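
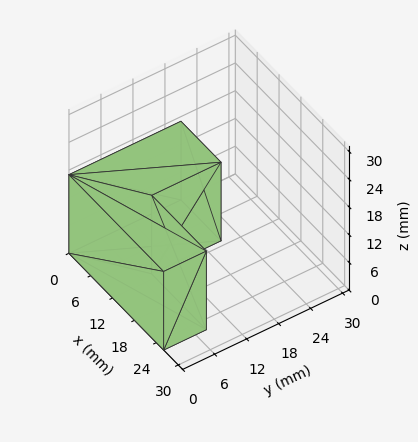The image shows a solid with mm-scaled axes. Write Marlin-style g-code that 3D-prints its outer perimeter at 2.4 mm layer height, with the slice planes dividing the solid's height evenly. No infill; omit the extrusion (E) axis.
Reading the render: the shape is an L-shaped prism: outer 26 × 21 mm, arm thicknesses ≈ 8 mm (horizontal) and 11 mm (vertical), extruded 17 mm in z (dimensions read to the nearest mm from the axis ticks). For the g-code, the solid's height is divided into equal slices at the stated Δz and each level perimeter traced with G1 moves after a G0 lift.

; perimeter-only toolpath
G21 ; units = mm
G90 ; absolute positioning
G28 ; home
; layer 1
G0 Z2.4
G0 X0.0 Y0.0
G1 X26.0 Y0.0
G1 X26.0 Y8.0
G1 X11.0 Y8.0
G1 X11.0 Y21.0
G1 X0.0 Y21.0
G1 X0.0 Y0.0
; layer 2
G0 Z4.9
G0 X0.0 Y0.0
G1 X26.0 Y0.0
G1 X26.0 Y8.0
G1 X11.0 Y8.0
G1 X11.0 Y21.0
G1 X0.0 Y21.0
G1 X0.0 Y0.0
; layer 3
G0 Z7.3
G0 X0.0 Y0.0
G1 X26.0 Y0.0
G1 X26.0 Y8.0
G1 X11.0 Y8.0
G1 X11.0 Y21.0
G1 X0.0 Y21.0
G1 X0.0 Y0.0
; layer 4
G0 Z9.7
G0 X0.0 Y0.0
G1 X26.0 Y0.0
G1 X26.0 Y8.0
G1 X11.0 Y8.0
G1 X11.0 Y21.0
G1 X0.0 Y21.0
G1 X0.0 Y0.0
; layer 5
G0 Z12.1
G0 X0.0 Y0.0
G1 X26.0 Y0.0
G1 X26.0 Y8.0
G1 X11.0 Y8.0
G1 X11.0 Y21.0
G1 X0.0 Y21.0
G1 X0.0 Y0.0
; layer 6
G0 Z14.6
G0 X0.0 Y0.0
G1 X26.0 Y0.0
G1 X26.0 Y8.0
G1 X11.0 Y8.0
G1 X11.0 Y21.0
G1 X0.0 Y21.0
G1 X0.0 Y0.0
; layer 7
G0 Z17.0
G0 X0.0 Y0.0
G1 X26.0 Y0.0
G1 X26.0 Y8.0
G1 X11.0 Y8.0
G1 X11.0 Y21.0
G1 X0.0 Y21.0
G1 X0.0 Y0.0
M2 ; end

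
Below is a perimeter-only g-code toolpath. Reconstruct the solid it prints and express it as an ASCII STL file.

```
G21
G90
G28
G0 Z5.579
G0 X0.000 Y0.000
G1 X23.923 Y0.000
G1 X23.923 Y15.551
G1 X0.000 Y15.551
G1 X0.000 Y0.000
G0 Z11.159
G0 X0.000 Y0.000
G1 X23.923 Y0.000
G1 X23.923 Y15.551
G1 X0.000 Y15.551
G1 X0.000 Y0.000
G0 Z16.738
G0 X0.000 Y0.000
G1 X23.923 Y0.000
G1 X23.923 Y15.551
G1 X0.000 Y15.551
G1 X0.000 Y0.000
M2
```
solid part
  facet normal 0.0000 0.0000 -1.0000
    outer loop
      vertex 23.923 15.551 0.000
      vertex 23.923 0.000 0.000
      vertex 0.000 0.000 0.000
    endloop
  endfacet
  facet normal 0.0000 0.0000 -1.0000
    outer loop
      vertex 0.000 15.551 0.000
      vertex 23.923 15.551 0.000
      vertex 0.000 0.000 0.000
    endloop
  endfacet
  facet normal 0.0000 0.0000 1.0000
    outer loop
      vertex 0.000 0.000 16.738
      vertex 23.923 0.000 16.738
      vertex 23.923 15.551 16.738
    endloop
  endfacet
  facet normal 0.0000 0.0000 1.0000
    outer loop
      vertex 0.000 0.000 16.738
      vertex 23.923 15.551 16.738
      vertex 0.000 15.551 16.738
    endloop
  endfacet
  facet normal 0.0000 -1.0000 0.0000
    outer loop
      vertex 0.000 0.000 0.000
      vertex 23.923 0.000 0.000
      vertex 23.923 0.000 16.738
    endloop
  endfacet
  facet normal 0.0000 -1.0000 0.0000
    outer loop
      vertex 0.000 0.000 0.000
      vertex 23.923 0.000 16.738
      vertex 0.000 0.000 16.738
    endloop
  endfacet
  facet normal 0.0000 1.0000 0.0000
    outer loop
      vertex 23.923 15.551 16.738
      vertex 23.923 15.551 0.000
      vertex 0.000 15.551 0.000
    endloop
  endfacet
  facet normal 0.0000 1.0000 0.0000
    outer loop
      vertex 0.000 15.551 16.738
      vertex 23.923 15.551 16.738
      vertex 0.000 15.551 0.000
    endloop
  endfacet
  facet normal -1.0000 0.0000 0.0000
    outer loop
      vertex 0.000 15.551 16.738
      vertex 0.000 15.551 0.000
      vertex 0.000 0.000 0.000
    endloop
  endfacet
  facet normal -1.0000 0.0000 0.0000
    outer loop
      vertex 0.000 0.000 16.738
      vertex 0.000 15.551 16.738
      vertex 0.000 0.000 0.000
    endloop
  endfacet
  facet normal 1.0000 0.0000 0.0000
    outer loop
      vertex 23.923 0.000 0.000
      vertex 23.923 15.551 0.000
      vertex 23.923 15.551 16.738
    endloop
  endfacet
  facet normal 1.0000 0.0000 0.0000
    outer loop
      vertex 23.923 0.000 0.000
      vertex 23.923 15.551 16.738
      vertex 23.923 0.000 16.738
    endloop
  endfacet
endsolid part

The G0 Z moves step by Δz≈5.579 mm. Every layer's G1 loop is the same polygon, so the solid is a straight extrusion of it from z=0 to z≈16.7. Closing with flat bottom and top caps and triangulating gives 12 facets — a rectangular box, roughly 23.9 × 15.6 mm footprint and 16.7 mm tall.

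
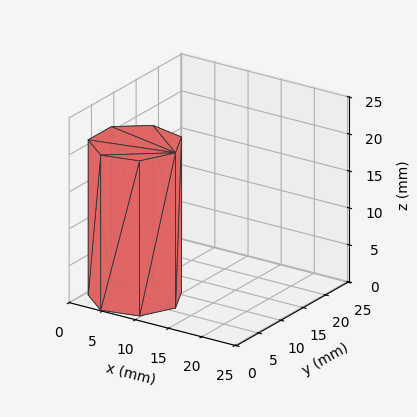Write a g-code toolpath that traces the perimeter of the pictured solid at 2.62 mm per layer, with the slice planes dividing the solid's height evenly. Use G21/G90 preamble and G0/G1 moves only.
Reading the render: the shape is a regular 7-sided prism (a cylinder approximated with 7 flat sides), circumscribed radius ≈ 6 mm, height ≈ 21 mm (dimensions read to the nearest mm from the axis ticks). For the g-code, the solid's height is divided into equal slices at the stated Δz and each level perimeter traced with G1 moves after a G0 lift.

; perimeter-only toolpath
G21 ; units = mm
G90 ; absolute positioning
G28 ; home
; layer 1
G0 Z2.62
G0 X12.00 Y6.00
G1 X9.74 Y10.69
G1 X4.66 Y11.85
G1 X0.59 Y8.60
G1 X0.59 Y3.40
G1 X4.66 Y0.15
G1 X9.74 Y1.31
G1 X12.00 Y6.00
; layer 2
G0 Z5.25
G0 X12.00 Y6.00
G1 X9.74 Y10.69
G1 X4.66 Y11.85
G1 X0.59 Y8.60
G1 X0.59 Y3.40
G1 X4.66 Y0.15
G1 X9.74 Y1.31
G1 X12.00 Y6.00
; layer 3
G0 Z7.88
G0 X12.00 Y6.00
G1 X9.74 Y10.69
G1 X4.66 Y11.85
G1 X0.59 Y8.60
G1 X0.59 Y3.40
G1 X4.66 Y0.15
G1 X9.74 Y1.31
G1 X12.00 Y6.00
; layer 4
G0 Z10.50
G0 X12.00 Y6.00
G1 X9.74 Y10.69
G1 X4.66 Y11.85
G1 X0.59 Y8.60
G1 X0.59 Y3.40
G1 X4.66 Y0.15
G1 X9.74 Y1.31
G1 X12.00 Y6.00
; layer 5
G0 Z13.12
G0 X12.00 Y6.00
G1 X9.74 Y10.69
G1 X4.66 Y11.85
G1 X0.59 Y8.60
G1 X0.59 Y3.40
G1 X4.66 Y0.15
G1 X9.74 Y1.31
G1 X12.00 Y6.00
; layer 6
G0 Z15.75
G0 X12.00 Y6.00
G1 X9.74 Y10.69
G1 X4.66 Y11.85
G1 X0.59 Y8.60
G1 X0.59 Y3.40
G1 X4.66 Y0.15
G1 X9.74 Y1.31
G1 X12.00 Y6.00
; layer 7
G0 Z18.38
G0 X12.00 Y6.00
G1 X9.74 Y10.69
G1 X4.66 Y11.85
G1 X0.59 Y8.60
G1 X0.59 Y3.40
G1 X4.66 Y0.15
G1 X9.74 Y1.31
G1 X12.00 Y6.00
; layer 8
G0 Z21.00
G0 X12.00 Y6.00
G1 X9.74 Y10.69
G1 X4.66 Y11.85
G1 X0.59 Y8.60
G1 X0.59 Y3.40
G1 X4.66 Y0.15
G1 X9.74 Y1.31
G1 X12.00 Y6.00
M2 ; end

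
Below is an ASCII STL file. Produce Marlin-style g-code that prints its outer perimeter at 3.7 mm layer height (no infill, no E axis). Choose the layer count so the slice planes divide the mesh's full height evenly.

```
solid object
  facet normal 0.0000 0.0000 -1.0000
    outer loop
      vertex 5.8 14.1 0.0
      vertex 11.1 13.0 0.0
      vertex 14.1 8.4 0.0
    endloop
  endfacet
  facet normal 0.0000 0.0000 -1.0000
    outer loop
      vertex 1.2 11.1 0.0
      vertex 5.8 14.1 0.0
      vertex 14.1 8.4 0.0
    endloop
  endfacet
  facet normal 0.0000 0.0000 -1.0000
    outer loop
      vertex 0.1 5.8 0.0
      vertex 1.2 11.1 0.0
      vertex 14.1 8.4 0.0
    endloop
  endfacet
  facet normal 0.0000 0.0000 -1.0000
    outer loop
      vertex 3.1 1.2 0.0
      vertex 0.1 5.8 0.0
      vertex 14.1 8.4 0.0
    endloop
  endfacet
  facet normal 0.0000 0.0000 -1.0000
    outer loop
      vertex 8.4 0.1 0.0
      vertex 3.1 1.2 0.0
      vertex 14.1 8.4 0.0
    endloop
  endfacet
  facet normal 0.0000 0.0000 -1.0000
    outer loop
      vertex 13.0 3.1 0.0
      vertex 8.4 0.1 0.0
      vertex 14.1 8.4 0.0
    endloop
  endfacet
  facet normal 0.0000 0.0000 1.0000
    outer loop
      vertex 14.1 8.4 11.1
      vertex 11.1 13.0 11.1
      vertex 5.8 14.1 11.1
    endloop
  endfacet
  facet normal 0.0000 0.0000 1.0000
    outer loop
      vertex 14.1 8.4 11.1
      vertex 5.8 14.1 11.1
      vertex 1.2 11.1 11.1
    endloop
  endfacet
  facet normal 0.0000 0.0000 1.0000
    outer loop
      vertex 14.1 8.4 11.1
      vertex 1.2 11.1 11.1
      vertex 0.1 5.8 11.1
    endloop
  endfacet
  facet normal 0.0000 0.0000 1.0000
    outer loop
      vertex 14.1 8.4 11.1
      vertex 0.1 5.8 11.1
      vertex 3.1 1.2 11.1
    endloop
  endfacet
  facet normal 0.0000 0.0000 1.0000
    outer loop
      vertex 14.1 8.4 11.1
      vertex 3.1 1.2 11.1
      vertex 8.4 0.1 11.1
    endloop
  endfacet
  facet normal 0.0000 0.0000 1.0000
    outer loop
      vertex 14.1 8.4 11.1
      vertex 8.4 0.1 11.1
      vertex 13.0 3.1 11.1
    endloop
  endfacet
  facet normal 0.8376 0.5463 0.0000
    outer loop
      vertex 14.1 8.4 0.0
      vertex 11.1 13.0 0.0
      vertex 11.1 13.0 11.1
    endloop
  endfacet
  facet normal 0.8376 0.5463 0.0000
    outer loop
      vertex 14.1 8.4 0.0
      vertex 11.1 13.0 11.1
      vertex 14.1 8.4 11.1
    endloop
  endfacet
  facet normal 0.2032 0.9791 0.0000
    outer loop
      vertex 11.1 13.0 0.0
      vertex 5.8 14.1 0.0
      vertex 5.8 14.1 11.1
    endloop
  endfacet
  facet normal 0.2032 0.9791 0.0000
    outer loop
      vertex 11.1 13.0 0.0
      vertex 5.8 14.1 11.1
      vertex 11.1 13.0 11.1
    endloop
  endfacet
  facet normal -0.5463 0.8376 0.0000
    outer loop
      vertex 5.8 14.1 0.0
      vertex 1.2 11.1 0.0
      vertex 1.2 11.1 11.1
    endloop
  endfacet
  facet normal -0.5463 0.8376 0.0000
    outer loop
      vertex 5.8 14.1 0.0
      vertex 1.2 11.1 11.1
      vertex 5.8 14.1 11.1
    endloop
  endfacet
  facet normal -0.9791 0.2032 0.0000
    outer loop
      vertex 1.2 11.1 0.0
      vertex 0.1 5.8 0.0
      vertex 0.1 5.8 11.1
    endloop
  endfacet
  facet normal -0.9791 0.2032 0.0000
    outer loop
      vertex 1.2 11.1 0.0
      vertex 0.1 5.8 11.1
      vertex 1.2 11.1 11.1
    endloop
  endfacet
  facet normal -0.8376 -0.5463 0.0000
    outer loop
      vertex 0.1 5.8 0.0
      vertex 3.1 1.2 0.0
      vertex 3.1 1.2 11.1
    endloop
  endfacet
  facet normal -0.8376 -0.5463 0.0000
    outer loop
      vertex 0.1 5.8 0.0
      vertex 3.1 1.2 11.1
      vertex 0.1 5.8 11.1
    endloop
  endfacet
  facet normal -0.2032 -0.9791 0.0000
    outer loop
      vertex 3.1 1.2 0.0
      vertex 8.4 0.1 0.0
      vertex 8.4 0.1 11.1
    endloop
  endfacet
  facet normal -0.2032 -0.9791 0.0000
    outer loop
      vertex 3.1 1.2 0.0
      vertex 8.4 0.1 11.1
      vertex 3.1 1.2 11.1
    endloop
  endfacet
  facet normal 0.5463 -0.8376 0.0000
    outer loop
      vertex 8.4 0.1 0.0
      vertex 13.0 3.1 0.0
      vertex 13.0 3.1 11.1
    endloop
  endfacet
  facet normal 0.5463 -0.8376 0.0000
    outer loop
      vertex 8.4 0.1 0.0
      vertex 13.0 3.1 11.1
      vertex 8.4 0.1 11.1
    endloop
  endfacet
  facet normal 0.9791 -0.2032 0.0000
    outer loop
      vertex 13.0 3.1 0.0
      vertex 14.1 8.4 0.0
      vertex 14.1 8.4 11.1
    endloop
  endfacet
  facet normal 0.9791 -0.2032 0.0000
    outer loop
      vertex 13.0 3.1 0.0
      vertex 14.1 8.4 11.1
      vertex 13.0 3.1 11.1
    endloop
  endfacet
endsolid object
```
; perimeter-only toolpath
G21 ; units = mm
G90 ; absolute positioning
G28 ; home
; layer 1
G0 Z3.7
G0 X14.1 Y8.4
G1 X11.1 Y13.0
G1 X5.8 Y14.1
G1 X1.2 Y11.1
G1 X0.1 Y5.8
G1 X3.1 Y1.2
G1 X8.4 Y0.1
G1 X13.0 Y3.1
G1 X14.1 Y8.4
; layer 2
G0 Z7.4
G0 X14.1 Y8.4
G1 X11.1 Y13.0
G1 X5.8 Y14.1
G1 X1.2 Y11.1
G1 X0.1 Y5.8
G1 X3.1 Y1.2
G1 X8.4 Y0.1
G1 X13.0 Y3.1
G1 X14.1 Y8.4
; layer 3
G0 Z11.1
G0 X14.1 Y8.4
G1 X11.1 Y13.0
G1 X5.8 Y14.1
G1 X1.2 Y11.1
G1 X0.1 Y5.8
G1 X3.1 Y1.2
G1 X8.4 Y0.1
G1 X13.0 Y3.1
G1 X14.1 Y8.4
M2 ; end

The solid is a regular 8-sided prism (a cylinder approximated with 8 flat sides), circumscribed radius ≈ 7.1 mm, height ≈ 11.1 mm. Slicing at Δz = 3.7 mm — 3 equal slices spanning the solid's height, so layer i sits at z = i·h/3 — gives 3 non-empty perimeters. Each is a 8-segment closed polygon; G0 lifts to the layer z and rapids to the start vertex, then G1 traces the edges.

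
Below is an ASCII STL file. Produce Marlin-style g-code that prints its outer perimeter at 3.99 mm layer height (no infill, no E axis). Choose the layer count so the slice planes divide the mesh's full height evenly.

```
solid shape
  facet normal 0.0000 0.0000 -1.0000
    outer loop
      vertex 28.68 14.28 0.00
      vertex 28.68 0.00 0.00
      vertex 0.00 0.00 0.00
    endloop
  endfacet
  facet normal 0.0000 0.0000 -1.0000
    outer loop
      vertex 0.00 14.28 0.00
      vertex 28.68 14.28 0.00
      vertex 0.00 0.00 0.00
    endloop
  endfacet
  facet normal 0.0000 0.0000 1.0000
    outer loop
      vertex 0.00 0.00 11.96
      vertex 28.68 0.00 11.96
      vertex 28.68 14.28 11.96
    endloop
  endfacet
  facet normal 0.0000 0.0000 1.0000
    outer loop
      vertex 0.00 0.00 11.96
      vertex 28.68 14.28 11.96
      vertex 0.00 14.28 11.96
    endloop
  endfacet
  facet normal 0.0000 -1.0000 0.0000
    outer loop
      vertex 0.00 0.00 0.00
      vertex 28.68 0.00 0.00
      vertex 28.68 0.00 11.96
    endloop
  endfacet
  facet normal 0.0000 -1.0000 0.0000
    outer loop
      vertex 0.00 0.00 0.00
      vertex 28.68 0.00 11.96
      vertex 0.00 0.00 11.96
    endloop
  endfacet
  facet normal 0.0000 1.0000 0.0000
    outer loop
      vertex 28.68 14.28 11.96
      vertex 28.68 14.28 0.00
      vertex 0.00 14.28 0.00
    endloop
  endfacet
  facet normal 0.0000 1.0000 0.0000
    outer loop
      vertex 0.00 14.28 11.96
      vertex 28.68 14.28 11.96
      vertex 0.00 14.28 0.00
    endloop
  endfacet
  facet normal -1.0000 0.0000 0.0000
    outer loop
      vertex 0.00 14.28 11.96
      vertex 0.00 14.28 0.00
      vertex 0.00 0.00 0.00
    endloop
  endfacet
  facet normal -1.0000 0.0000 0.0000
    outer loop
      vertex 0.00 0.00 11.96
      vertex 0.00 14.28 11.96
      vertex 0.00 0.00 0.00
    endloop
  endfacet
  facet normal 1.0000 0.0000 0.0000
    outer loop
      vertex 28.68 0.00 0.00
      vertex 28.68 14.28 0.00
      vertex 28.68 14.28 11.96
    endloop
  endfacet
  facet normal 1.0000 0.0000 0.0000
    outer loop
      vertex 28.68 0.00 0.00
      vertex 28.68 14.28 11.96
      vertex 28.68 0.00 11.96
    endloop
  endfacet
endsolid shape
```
; perimeter-only toolpath
G21 ; units = mm
G90 ; absolute positioning
G28 ; home
; layer 1
G0 Z3.99
G0 X0.00 Y0.00
G1 X28.68 Y0.00
G1 X28.68 Y14.28
G1 X0.00 Y14.28
G1 X0.00 Y0.00
; layer 2
G0 Z7.97
G0 X0.00 Y0.00
G1 X28.68 Y0.00
G1 X28.68 Y14.28
G1 X0.00 Y14.28
G1 X0.00 Y0.00
; layer 3
G0 Z11.96
G0 X0.00 Y0.00
G1 X28.68 Y0.00
G1 X28.68 Y14.28
G1 X0.00 Y14.28
G1 X0.00 Y0.00
M2 ; end

The solid is a rectangular box, roughly 28.7 × 14.3 mm footprint and 12 mm tall. Slicing at Δz = 3.99 mm — 3 equal slices spanning the solid's height, so layer i sits at z = i·h/3 — gives 3 non-empty perimeters. Each is a 4-segment closed polygon; G0 lifts to the layer z and rapids to the start vertex, then G1 traces the edges.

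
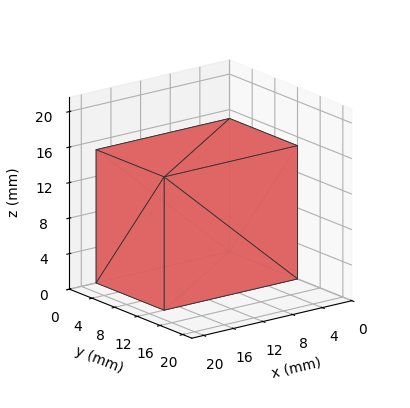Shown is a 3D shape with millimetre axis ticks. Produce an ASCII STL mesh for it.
Reading the render: the shape is a rectangular box, roughly 18 × 12 mm footprint and 15 mm tall (dimensions read to the nearest mm from the axis ticks). For the STL, each face is triangulated and given an outward normal.

solid part
  facet normal 0.0000 0.0000 -1.0000
    outer loop
      vertex 18.000 12.000 0.000
      vertex 18.000 0.000 0.000
      vertex 0.000 0.000 0.000
    endloop
  endfacet
  facet normal 0.0000 0.0000 -1.0000
    outer loop
      vertex 0.000 12.000 0.000
      vertex 18.000 12.000 0.000
      vertex 0.000 0.000 0.000
    endloop
  endfacet
  facet normal 0.0000 0.0000 1.0000
    outer loop
      vertex 0.000 0.000 15.000
      vertex 18.000 0.000 15.000
      vertex 18.000 12.000 15.000
    endloop
  endfacet
  facet normal 0.0000 0.0000 1.0000
    outer loop
      vertex 0.000 0.000 15.000
      vertex 18.000 12.000 15.000
      vertex 0.000 12.000 15.000
    endloop
  endfacet
  facet normal 0.0000 -1.0000 0.0000
    outer loop
      vertex 0.000 0.000 0.000
      vertex 18.000 0.000 0.000
      vertex 18.000 0.000 15.000
    endloop
  endfacet
  facet normal 0.0000 -1.0000 0.0000
    outer loop
      vertex 0.000 0.000 0.000
      vertex 18.000 0.000 15.000
      vertex 0.000 0.000 15.000
    endloop
  endfacet
  facet normal 0.0000 1.0000 0.0000
    outer loop
      vertex 18.000 12.000 15.000
      vertex 18.000 12.000 0.000
      vertex 0.000 12.000 0.000
    endloop
  endfacet
  facet normal 0.0000 1.0000 0.0000
    outer loop
      vertex 0.000 12.000 15.000
      vertex 18.000 12.000 15.000
      vertex 0.000 12.000 0.000
    endloop
  endfacet
  facet normal -1.0000 0.0000 0.0000
    outer loop
      vertex 0.000 12.000 15.000
      vertex 0.000 12.000 0.000
      vertex 0.000 0.000 0.000
    endloop
  endfacet
  facet normal -1.0000 0.0000 0.0000
    outer loop
      vertex 0.000 0.000 15.000
      vertex 0.000 12.000 15.000
      vertex 0.000 0.000 0.000
    endloop
  endfacet
  facet normal 1.0000 0.0000 0.0000
    outer loop
      vertex 18.000 0.000 0.000
      vertex 18.000 12.000 0.000
      vertex 18.000 12.000 15.000
    endloop
  endfacet
  facet normal 1.0000 0.0000 0.0000
    outer loop
      vertex 18.000 0.000 0.000
      vertex 18.000 12.000 15.000
      vertex 18.000 0.000 15.000
    endloop
  endfacet
endsolid part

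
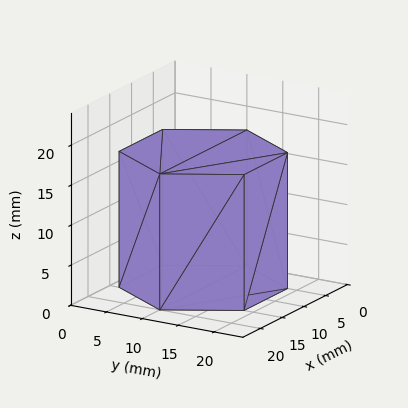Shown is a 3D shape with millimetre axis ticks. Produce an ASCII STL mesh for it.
Reading the render: the shape is a regular 6-sided prism (a cylinder approximated with 6 flat sides), circumscribed radius ≈ 10 mm, height ≈ 17 mm (dimensions read to the nearest mm from the axis ticks). For the STL, each face is triangulated and given an outward normal.

solid part
  facet normal 0.0000 0.0000 -1.0000
    outer loop
      vertex 5.0 18.7 0.0
      vertex 15.0 18.7 0.0
      vertex 20.0 10.0 0.0
    endloop
  endfacet
  facet normal 0.0000 0.0000 -1.0000
    outer loop
      vertex 0.0 10.0 0.0
      vertex 5.0 18.7 0.0
      vertex 20.0 10.0 0.0
    endloop
  endfacet
  facet normal 0.0000 0.0000 -1.0000
    outer loop
      vertex 5.0 1.3 0.0
      vertex 0.0 10.0 0.0
      vertex 20.0 10.0 0.0
    endloop
  endfacet
  facet normal 0.0000 0.0000 -1.0000
    outer loop
      vertex 15.0 1.3 0.0
      vertex 5.0 1.3 0.0
      vertex 20.0 10.0 0.0
    endloop
  endfacet
  facet normal 0.0000 0.0000 1.0000
    outer loop
      vertex 20.0 10.0 17.0
      vertex 15.0 18.7 17.0
      vertex 5.0 18.7 17.0
    endloop
  endfacet
  facet normal 0.0000 0.0000 1.0000
    outer loop
      vertex 20.0 10.0 17.0
      vertex 5.0 18.7 17.0
      vertex 0.0 10.0 17.0
    endloop
  endfacet
  facet normal 0.0000 0.0000 1.0000
    outer loop
      vertex 20.0 10.0 17.0
      vertex 0.0 10.0 17.0
      vertex 5.0 1.3 17.0
    endloop
  endfacet
  facet normal 0.0000 0.0000 1.0000
    outer loop
      vertex 20.0 10.0 17.0
      vertex 5.0 1.3 17.0
      vertex 15.0 1.3 17.0
    endloop
  endfacet
  facet normal 0.8670 0.4983 0.0000
    outer loop
      vertex 20.0 10.0 0.0
      vertex 15.0 18.7 0.0
      vertex 15.0 18.7 17.0
    endloop
  endfacet
  facet normal 0.8670 0.4983 0.0000
    outer loop
      vertex 20.0 10.0 0.0
      vertex 15.0 18.7 17.0
      vertex 20.0 10.0 17.0
    endloop
  endfacet
  facet normal 0.0000 1.0000 0.0000
    outer loop
      vertex 15.0 18.7 0.0
      vertex 5.0 18.7 0.0
      vertex 5.0 18.7 17.0
    endloop
  endfacet
  facet normal 0.0000 1.0000 0.0000
    outer loop
      vertex 15.0 18.7 0.0
      vertex 5.0 18.7 17.0
      vertex 15.0 18.7 17.0
    endloop
  endfacet
  facet normal -0.8670 0.4983 0.0000
    outer loop
      vertex 5.0 18.7 0.0
      vertex 0.0 10.0 0.0
      vertex 0.0 10.0 17.0
    endloop
  endfacet
  facet normal -0.8670 0.4983 0.0000
    outer loop
      vertex 5.0 18.7 0.0
      vertex 0.0 10.0 17.0
      vertex 5.0 18.7 17.0
    endloop
  endfacet
  facet normal -0.8670 -0.4983 0.0000
    outer loop
      vertex 0.0 10.0 0.0
      vertex 5.0 1.3 0.0
      vertex 5.0 1.3 17.0
    endloop
  endfacet
  facet normal -0.8670 -0.4983 0.0000
    outer loop
      vertex 0.0 10.0 0.0
      vertex 5.0 1.3 17.0
      vertex 0.0 10.0 17.0
    endloop
  endfacet
  facet normal 0.0000 -1.0000 0.0000
    outer loop
      vertex 5.0 1.3 0.0
      vertex 15.0 1.3 0.0
      vertex 15.0 1.3 17.0
    endloop
  endfacet
  facet normal 0.0000 -1.0000 0.0000
    outer loop
      vertex 5.0 1.3 0.0
      vertex 15.0 1.3 17.0
      vertex 5.0 1.3 17.0
    endloop
  endfacet
  facet normal 0.8670 -0.4983 0.0000
    outer loop
      vertex 15.0 1.3 0.0
      vertex 20.0 10.0 0.0
      vertex 20.0 10.0 17.0
    endloop
  endfacet
  facet normal 0.8670 -0.4983 0.0000
    outer loop
      vertex 15.0 1.3 0.0
      vertex 20.0 10.0 17.0
      vertex 15.0 1.3 17.0
    endloop
  endfacet
endsolid part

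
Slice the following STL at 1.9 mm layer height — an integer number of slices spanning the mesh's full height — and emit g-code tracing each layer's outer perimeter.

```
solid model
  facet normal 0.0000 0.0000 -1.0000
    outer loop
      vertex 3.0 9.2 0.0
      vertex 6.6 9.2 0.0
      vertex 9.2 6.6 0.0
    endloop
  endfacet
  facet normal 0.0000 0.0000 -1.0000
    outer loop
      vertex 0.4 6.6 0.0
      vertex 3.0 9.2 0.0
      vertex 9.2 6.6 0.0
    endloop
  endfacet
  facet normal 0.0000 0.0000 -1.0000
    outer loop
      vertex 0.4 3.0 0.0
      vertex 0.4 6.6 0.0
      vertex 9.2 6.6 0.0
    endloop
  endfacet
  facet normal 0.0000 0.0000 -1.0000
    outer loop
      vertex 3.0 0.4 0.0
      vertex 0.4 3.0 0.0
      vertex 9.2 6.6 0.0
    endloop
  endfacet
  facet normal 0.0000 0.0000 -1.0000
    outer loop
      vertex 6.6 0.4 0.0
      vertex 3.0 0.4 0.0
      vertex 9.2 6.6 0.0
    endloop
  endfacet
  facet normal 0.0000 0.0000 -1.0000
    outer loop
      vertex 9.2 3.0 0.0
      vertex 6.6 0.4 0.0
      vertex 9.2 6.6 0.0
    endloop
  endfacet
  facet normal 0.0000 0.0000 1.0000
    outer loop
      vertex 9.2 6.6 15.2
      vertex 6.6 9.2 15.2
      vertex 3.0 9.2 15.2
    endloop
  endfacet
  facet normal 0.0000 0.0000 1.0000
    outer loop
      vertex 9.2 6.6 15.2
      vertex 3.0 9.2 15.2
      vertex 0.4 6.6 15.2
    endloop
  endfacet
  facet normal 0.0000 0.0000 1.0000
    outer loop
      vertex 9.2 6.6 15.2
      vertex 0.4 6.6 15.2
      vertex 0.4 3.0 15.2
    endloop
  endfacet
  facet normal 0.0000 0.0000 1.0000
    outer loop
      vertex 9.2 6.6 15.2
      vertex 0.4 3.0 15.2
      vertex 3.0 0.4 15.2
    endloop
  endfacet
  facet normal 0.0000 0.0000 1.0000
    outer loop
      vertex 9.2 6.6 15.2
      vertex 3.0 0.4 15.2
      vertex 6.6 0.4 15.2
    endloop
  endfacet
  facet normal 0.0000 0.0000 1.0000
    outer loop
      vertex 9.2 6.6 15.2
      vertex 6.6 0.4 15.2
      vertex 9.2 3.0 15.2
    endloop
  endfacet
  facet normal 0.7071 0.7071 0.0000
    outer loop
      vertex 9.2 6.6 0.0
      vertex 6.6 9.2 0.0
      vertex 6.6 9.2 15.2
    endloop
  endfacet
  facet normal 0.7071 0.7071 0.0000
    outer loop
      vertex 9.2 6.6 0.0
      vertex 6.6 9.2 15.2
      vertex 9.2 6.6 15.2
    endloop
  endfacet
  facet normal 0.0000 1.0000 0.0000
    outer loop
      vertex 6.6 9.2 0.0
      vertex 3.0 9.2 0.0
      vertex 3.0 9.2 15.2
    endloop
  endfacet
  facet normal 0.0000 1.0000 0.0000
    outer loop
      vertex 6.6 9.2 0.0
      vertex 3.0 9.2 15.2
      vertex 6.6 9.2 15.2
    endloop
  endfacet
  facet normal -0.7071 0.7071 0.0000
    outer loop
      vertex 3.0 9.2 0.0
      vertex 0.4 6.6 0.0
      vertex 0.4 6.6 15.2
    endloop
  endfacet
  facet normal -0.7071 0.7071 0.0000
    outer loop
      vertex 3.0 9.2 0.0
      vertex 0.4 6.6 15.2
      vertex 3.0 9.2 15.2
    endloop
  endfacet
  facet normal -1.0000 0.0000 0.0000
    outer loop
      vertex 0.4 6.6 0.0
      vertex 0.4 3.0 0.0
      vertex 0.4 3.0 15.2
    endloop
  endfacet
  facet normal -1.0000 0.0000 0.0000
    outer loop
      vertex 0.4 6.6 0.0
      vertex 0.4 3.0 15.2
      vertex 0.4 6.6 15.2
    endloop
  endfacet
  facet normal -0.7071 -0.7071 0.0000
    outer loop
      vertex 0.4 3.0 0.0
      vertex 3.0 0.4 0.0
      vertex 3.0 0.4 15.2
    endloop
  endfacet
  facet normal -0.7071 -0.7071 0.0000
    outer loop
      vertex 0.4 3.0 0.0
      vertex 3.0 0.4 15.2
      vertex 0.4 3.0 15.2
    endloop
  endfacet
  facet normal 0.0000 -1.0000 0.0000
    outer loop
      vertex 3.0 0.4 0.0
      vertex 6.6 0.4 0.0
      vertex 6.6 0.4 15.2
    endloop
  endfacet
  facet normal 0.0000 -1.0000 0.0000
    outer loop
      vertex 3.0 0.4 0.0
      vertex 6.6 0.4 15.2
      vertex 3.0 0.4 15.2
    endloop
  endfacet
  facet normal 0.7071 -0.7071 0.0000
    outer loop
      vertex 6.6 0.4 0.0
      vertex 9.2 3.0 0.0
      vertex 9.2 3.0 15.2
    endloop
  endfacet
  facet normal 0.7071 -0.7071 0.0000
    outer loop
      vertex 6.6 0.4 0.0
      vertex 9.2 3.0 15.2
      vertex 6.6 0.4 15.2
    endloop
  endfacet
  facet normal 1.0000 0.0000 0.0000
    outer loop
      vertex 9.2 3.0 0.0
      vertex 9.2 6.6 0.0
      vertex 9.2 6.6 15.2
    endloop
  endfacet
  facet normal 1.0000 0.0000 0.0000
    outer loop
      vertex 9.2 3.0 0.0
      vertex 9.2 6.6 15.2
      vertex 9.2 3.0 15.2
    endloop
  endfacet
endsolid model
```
; perimeter-only toolpath
G21 ; units = mm
G90 ; absolute positioning
G28 ; home
; layer 1
G0 Z1.9
G0 X9.2 Y6.6
G1 X6.6 Y9.2
G1 X3.0 Y9.2
G1 X0.4 Y6.6
G1 X0.4 Y3.0
G1 X3.0 Y0.4
G1 X6.6 Y0.4
G1 X9.2 Y3.0
G1 X9.2 Y6.6
; layer 2
G0 Z3.8
G0 X9.2 Y6.6
G1 X6.6 Y9.2
G1 X3.0 Y9.2
G1 X0.4 Y6.6
G1 X0.4 Y3.0
G1 X3.0 Y0.4
G1 X6.6 Y0.4
G1 X9.2 Y3.0
G1 X9.2 Y6.6
; layer 3
G0 Z5.7
G0 X9.2 Y6.6
G1 X6.6 Y9.2
G1 X3.0 Y9.2
G1 X0.4 Y6.6
G1 X0.4 Y3.0
G1 X3.0 Y0.4
G1 X6.6 Y0.4
G1 X9.2 Y3.0
G1 X9.2 Y6.6
; layer 4
G0 Z7.6
G0 X9.2 Y6.6
G1 X6.6 Y9.2
G1 X3.0 Y9.2
G1 X0.4 Y6.6
G1 X0.4 Y3.0
G1 X3.0 Y0.4
G1 X6.6 Y0.4
G1 X9.2 Y3.0
G1 X9.2 Y6.6
; layer 5
G0 Z9.5
G0 X9.2 Y6.6
G1 X6.6 Y9.2
G1 X3.0 Y9.2
G1 X0.4 Y6.6
G1 X0.4 Y3.0
G1 X3.0 Y0.4
G1 X6.6 Y0.4
G1 X9.2 Y3.0
G1 X9.2 Y6.6
; layer 6
G0 Z11.4
G0 X9.2 Y6.6
G1 X6.6 Y9.2
G1 X3.0 Y9.2
G1 X0.4 Y6.6
G1 X0.4 Y3.0
G1 X3.0 Y0.4
G1 X6.6 Y0.4
G1 X9.2 Y3.0
G1 X9.2 Y6.6
; layer 7
G0 Z13.3
G0 X9.2 Y6.6
G1 X6.6 Y9.2
G1 X3.0 Y9.2
G1 X0.4 Y6.6
G1 X0.4 Y3.0
G1 X3.0 Y0.4
G1 X6.6 Y0.4
G1 X9.2 Y3.0
G1 X9.2 Y6.6
; layer 8
G0 Z15.2
G0 X9.2 Y6.6
G1 X6.6 Y9.2
G1 X3.0 Y9.2
G1 X0.4 Y6.6
G1 X0.4 Y3.0
G1 X3.0 Y0.4
G1 X6.6 Y0.4
G1 X9.2 Y3.0
G1 X9.2 Y6.6
M2 ; end

The solid is a regular 8-sided prism (a cylinder approximated with 8 flat sides), circumscribed radius ≈ 4.8 mm, height ≈ 15.2 mm. Slicing at Δz = 1.9 mm — 8 equal slices spanning the solid's height, so layer i sits at z = i·h/8 — gives 8 non-empty perimeters. Each is a 8-segment closed polygon; G0 lifts to the layer z and rapids to the start vertex, then G1 traces the edges.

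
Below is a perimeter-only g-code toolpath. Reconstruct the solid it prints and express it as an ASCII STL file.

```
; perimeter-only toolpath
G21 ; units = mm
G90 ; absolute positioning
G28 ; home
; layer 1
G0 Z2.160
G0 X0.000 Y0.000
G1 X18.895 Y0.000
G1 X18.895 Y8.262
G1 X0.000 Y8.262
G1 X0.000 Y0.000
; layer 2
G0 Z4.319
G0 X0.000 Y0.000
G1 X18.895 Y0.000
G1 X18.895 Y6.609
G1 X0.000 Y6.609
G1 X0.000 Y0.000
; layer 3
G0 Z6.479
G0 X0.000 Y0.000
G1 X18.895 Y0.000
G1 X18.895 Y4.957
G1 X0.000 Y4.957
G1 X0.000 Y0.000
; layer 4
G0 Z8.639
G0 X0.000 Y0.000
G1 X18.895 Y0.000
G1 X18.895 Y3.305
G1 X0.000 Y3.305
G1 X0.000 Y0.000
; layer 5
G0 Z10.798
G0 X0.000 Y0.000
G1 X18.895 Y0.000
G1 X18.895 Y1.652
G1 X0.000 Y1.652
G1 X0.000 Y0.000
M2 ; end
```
solid part
  facet normal 0.0000 0.0000 -1.0000
    outer loop
      vertex 18.895 9.914 0.000
      vertex 18.895 0.000 0.000
      vertex 0.000 0.000 0.000
    endloop
  endfacet
  facet normal 0.0000 0.0000 -1.0000
    outer loop
      vertex 0.000 9.914 0.000
      vertex 18.895 9.914 0.000
      vertex 0.000 0.000 0.000
    endloop
  endfacet
  facet normal 0.0000 -1.0000 0.0000
    outer loop
      vertex 0.000 0.000 0.000
      vertex 18.895 0.000 0.000
      vertex 18.895 0.000 12.958
    endloop
  endfacet
  facet normal 0.0000 -1.0000 0.0000
    outer loop
      vertex 0.000 0.000 0.000
      vertex 18.895 0.000 12.958
      vertex 0.000 0.000 12.958
    endloop
  endfacet
  facet normal 0.0000 0.7942 0.6076
    outer loop
      vertex 0.000 0.000 12.958
      vertex 18.895 0.000 12.958
      vertex 18.895 9.914 0.000
    endloop
  endfacet
  facet normal 0.0000 0.7942 0.6076
    outer loop
      vertex 0.000 0.000 12.958
      vertex 18.895 9.914 0.000
      vertex 0.000 9.914 0.000
    endloop
  endfacet
  facet normal -1.0000 0.0000 0.0000
    outer loop
      vertex 0.000 0.000 12.958
      vertex 0.000 9.914 0.000
      vertex 0.000 0.000 0.000
    endloop
  endfacet
  facet normal 1.0000 0.0000 0.0000
    outer loop
      vertex 18.895 0.000 0.000
      vertex 18.895 9.914 0.000
      vertex 18.895 0.000 12.958
    endloop
  endfacet
endsolid part

The G0 Z moves step by Δz≈2.160 mm. The G1 loops shrink linearly with z, so the solid tapers from its base footprint up to z≈13. Closing with a flat bottom cap and the tapered top and triangulating gives 8 facets — a wedge (ramp): 18.9 × 9.91 mm base, rising to 13 mm along the y=0 edge and sloping linearly to z=0 at y=9.91.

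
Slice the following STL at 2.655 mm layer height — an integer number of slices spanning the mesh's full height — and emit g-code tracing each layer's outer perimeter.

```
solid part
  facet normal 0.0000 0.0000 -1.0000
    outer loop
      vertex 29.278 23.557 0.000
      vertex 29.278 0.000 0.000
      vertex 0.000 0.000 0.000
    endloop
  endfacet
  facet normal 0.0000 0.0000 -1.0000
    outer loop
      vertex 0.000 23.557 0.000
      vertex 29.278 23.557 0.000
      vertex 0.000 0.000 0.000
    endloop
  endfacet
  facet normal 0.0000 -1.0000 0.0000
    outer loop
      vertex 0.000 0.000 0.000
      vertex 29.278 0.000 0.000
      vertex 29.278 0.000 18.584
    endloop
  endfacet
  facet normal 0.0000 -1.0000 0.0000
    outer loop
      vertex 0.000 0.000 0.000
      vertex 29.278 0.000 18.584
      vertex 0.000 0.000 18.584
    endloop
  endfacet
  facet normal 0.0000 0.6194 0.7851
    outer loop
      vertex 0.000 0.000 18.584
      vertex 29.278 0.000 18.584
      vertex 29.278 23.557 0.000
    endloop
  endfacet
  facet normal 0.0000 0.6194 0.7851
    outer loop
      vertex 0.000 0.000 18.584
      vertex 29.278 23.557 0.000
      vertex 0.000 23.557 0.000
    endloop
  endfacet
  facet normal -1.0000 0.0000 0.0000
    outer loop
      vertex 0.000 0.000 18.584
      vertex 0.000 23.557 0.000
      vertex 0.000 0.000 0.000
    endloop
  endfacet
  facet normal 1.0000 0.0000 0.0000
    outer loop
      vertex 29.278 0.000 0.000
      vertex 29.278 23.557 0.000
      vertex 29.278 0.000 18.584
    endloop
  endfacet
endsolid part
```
; perimeter-only toolpath
G21 ; units = mm
G90 ; absolute positioning
G28 ; home
; layer 1
G0 Z2.655
G0 X0.000 Y0.000
G1 X29.278 Y0.000
G1 X29.278 Y20.192
G1 X0.000 Y20.192
G1 X0.000 Y0.000
; layer 2
G0 Z5.310
G0 X0.000 Y0.000
G1 X29.278 Y0.000
G1 X29.278 Y16.826
G1 X0.000 Y16.826
G1 X0.000 Y0.000
; layer 3
G0 Z7.965
G0 X0.000 Y0.000
G1 X29.278 Y0.000
G1 X29.278 Y13.461
G1 X0.000 Y13.461
G1 X0.000 Y0.000
; layer 4
G0 Z10.619
G0 X0.000 Y0.000
G1 X29.278 Y0.000
G1 X29.278 Y10.096
G1 X0.000 Y10.096
G1 X0.000 Y0.000
; layer 5
G0 Z13.274
G0 X0.000 Y0.000
G1 X29.278 Y0.000
G1 X29.278 Y6.731
G1 X0.000 Y6.731
G1 X0.000 Y0.000
; layer 6
G0 Z15.929
G0 X0.000 Y0.000
G1 X29.278 Y0.000
G1 X29.278 Y3.365
G1 X0.000 Y3.365
G1 X0.000 Y0.000
M2 ; end

The solid is a wedge (ramp): 29.3 × 23.6 mm base, rising to 18.6 mm along the y=0 edge and sloping linearly to z=0 at y=23.6. Slicing at Δz = 2.655 mm — 7 equal slices spanning the solid's height, so layer i sits at z = i·h/7 — gives 6 non-empty perimeters. Each is a 4-segment closed polygon; G0 lifts to the layer z and rapids to the start vertex, then G1 traces the edges. The cross-section shrinks linearly with z (the slice at the apex is degenerate and omitted).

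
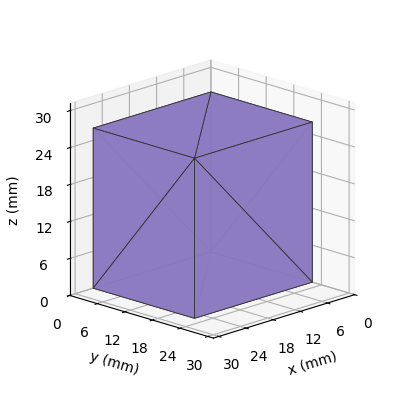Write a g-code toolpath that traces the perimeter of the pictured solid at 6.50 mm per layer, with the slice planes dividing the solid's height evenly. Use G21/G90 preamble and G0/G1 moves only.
Reading the render: the shape is a rectangular box, roughly 26 × 22 mm footprint and 26 mm tall (dimensions read to the nearest mm from the axis ticks). For the g-code, the solid's height is divided into equal slices at the stated Δz and each level perimeter traced with G1 moves after a G0 lift.

; perimeter-only toolpath
G21 ; units = mm
G90 ; absolute positioning
G28 ; home
; layer 1
G0 Z6.50
G0 X0.00 Y0.00
G1 X26.00 Y0.00
G1 X26.00 Y22.00
G1 X0.00 Y22.00
G1 X0.00 Y0.00
; layer 2
G0 Z13.00
G0 X0.00 Y0.00
G1 X26.00 Y0.00
G1 X26.00 Y22.00
G1 X0.00 Y22.00
G1 X0.00 Y0.00
; layer 3
G0 Z19.50
G0 X0.00 Y0.00
G1 X26.00 Y0.00
G1 X26.00 Y22.00
G1 X0.00 Y22.00
G1 X0.00 Y0.00
; layer 4
G0 Z26.00
G0 X0.00 Y0.00
G1 X26.00 Y0.00
G1 X26.00 Y22.00
G1 X0.00 Y22.00
G1 X0.00 Y0.00
M2 ; end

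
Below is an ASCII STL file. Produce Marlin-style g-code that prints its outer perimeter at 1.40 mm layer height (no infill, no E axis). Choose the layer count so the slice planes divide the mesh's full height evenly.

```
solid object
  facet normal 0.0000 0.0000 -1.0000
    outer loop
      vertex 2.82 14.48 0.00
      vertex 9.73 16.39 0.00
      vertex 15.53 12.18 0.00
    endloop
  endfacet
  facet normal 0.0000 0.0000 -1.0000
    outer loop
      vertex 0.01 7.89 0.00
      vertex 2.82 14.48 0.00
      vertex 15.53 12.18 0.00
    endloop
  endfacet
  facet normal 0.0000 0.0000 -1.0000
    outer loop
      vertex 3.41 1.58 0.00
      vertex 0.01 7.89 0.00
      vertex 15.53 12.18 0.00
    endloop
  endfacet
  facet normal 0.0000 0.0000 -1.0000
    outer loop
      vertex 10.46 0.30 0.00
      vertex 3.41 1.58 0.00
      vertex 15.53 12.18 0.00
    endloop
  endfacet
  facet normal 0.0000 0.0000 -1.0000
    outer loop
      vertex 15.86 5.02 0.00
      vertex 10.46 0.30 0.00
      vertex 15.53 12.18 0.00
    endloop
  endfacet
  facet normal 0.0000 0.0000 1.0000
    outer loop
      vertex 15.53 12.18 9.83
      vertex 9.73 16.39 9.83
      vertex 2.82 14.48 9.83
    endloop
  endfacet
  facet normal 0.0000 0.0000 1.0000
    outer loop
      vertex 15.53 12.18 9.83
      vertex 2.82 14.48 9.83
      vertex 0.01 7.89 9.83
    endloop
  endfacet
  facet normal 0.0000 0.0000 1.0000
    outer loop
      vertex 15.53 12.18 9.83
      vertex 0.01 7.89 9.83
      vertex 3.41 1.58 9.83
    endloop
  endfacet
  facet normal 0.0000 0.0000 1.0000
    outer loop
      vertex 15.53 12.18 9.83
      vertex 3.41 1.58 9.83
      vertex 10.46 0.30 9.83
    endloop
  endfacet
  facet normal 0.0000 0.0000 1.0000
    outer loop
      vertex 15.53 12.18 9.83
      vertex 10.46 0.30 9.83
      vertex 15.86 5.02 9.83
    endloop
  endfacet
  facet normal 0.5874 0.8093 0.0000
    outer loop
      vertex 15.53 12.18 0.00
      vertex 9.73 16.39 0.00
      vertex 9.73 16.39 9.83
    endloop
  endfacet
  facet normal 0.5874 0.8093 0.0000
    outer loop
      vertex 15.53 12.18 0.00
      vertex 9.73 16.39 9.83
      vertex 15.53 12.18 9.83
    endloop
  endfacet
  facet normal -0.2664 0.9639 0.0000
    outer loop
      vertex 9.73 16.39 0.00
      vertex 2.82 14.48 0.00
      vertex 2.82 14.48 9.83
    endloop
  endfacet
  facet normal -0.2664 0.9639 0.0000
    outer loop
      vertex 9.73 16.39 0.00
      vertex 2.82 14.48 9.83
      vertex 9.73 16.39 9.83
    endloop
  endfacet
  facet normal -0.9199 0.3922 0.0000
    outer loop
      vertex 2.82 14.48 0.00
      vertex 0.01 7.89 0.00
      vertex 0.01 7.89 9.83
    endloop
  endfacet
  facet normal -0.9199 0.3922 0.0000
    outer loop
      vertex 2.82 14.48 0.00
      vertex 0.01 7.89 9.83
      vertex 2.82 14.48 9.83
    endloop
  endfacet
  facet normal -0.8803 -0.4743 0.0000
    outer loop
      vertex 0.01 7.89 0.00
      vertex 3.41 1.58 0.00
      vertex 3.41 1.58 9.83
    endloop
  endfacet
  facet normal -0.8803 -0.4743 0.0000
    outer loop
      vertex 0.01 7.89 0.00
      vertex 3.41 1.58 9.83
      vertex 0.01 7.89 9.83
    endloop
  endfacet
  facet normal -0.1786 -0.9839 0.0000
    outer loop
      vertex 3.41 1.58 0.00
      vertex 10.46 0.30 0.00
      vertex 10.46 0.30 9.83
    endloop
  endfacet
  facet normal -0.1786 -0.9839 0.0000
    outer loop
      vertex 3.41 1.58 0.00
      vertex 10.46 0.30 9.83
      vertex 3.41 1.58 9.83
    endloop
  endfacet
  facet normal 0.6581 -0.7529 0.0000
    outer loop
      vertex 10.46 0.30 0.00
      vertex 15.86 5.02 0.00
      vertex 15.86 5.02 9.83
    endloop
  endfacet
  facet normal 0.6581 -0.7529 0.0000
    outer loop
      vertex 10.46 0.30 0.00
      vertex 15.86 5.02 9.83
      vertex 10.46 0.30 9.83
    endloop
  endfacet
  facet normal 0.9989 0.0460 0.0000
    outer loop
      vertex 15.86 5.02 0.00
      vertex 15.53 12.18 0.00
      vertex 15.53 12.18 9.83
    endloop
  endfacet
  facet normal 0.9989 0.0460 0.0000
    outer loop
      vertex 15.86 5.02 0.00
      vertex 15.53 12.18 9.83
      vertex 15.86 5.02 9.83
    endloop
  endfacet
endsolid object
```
; perimeter-only toolpath
G21 ; units = mm
G90 ; absolute positioning
G28 ; home
; layer 1
G0 Z1.40
G0 X15.53 Y12.18
G1 X9.73 Y16.39
G1 X2.82 Y14.48
G1 X0.01 Y7.89
G1 X3.41 Y1.58
G1 X10.46 Y0.30
G1 X15.86 Y5.02
G1 X15.53 Y12.18
; layer 2
G0 Z2.81
G0 X15.53 Y12.18
G1 X9.73 Y16.39
G1 X2.82 Y14.48
G1 X0.01 Y7.89
G1 X3.41 Y1.58
G1 X10.46 Y0.30
G1 X15.86 Y5.02
G1 X15.53 Y12.18
; layer 3
G0 Z4.21
G0 X15.53 Y12.18
G1 X9.73 Y16.39
G1 X2.82 Y14.48
G1 X0.01 Y7.89
G1 X3.41 Y1.58
G1 X10.46 Y0.30
G1 X15.86 Y5.02
G1 X15.53 Y12.18
; layer 4
G0 Z5.62
G0 X15.53 Y12.18
G1 X9.73 Y16.39
G1 X2.82 Y14.48
G1 X0.01 Y7.89
G1 X3.41 Y1.58
G1 X10.46 Y0.30
G1 X15.86 Y5.02
G1 X15.53 Y12.18
; layer 5
G0 Z7.02
G0 X15.53 Y12.18
G1 X9.73 Y16.39
G1 X2.82 Y14.48
G1 X0.01 Y7.89
G1 X3.41 Y1.58
G1 X10.46 Y0.30
G1 X15.86 Y5.02
G1 X15.53 Y12.18
; layer 6
G0 Z8.43
G0 X15.53 Y12.18
G1 X9.73 Y16.39
G1 X2.82 Y14.48
G1 X0.01 Y7.89
G1 X3.41 Y1.58
G1 X10.46 Y0.30
G1 X15.86 Y5.02
G1 X15.53 Y12.18
; layer 7
G0 Z9.83
G0 X15.53 Y12.18
G1 X9.73 Y16.39
G1 X2.82 Y14.48
G1 X0.01 Y7.89
G1 X3.41 Y1.58
G1 X10.46 Y0.30
G1 X15.86 Y5.02
G1 X15.53 Y12.18
M2 ; end

The solid is a regular 7-sided prism (a cylinder approximated with 7 flat sides), circumscribed radius ≈ 8.26 mm, height ≈ 9.83 mm. Slicing at Δz = 1.40 mm — 7 equal slices spanning the solid's height, so layer i sits at z = i·h/7 — gives 7 non-empty perimeters. Each is a 7-segment closed polygon; G0 lifts to the layer z and rapids to the start vertex, then G1 traces the edges.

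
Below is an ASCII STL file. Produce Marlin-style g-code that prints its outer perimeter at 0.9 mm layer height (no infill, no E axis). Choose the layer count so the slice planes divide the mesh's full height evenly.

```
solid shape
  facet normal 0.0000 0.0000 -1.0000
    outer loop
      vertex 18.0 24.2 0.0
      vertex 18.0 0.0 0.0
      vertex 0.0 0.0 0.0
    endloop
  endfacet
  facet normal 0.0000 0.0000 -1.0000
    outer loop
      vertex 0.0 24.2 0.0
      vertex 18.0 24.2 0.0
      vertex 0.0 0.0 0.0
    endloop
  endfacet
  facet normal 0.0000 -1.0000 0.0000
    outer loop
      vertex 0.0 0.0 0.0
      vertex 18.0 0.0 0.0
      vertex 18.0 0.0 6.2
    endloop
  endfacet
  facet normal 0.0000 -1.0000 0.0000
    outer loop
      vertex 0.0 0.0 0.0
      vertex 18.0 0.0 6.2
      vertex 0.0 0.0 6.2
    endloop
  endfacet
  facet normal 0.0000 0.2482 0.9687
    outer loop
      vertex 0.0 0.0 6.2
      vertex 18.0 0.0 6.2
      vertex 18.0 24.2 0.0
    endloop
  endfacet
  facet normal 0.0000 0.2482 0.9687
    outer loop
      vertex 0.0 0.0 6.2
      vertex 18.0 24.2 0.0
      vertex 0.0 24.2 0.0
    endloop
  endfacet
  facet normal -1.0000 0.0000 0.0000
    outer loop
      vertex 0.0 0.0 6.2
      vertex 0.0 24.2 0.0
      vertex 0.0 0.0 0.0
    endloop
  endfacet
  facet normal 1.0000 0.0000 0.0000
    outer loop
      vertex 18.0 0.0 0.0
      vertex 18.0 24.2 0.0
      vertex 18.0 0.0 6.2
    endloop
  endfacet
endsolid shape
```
; perimeter-only toolpath
G21 ; units = mm
G90 ; absolute positioning
G28 ; home
; layer 1
G0 Z0.9
G0 X0.0 Y0.0
G1 X18.0 Y0.0
G1 X18.0 Y20.7
G1 X0.0 Y20.7
G1 X0.0 Y0.0
; layer 2
G0 Z1.8
G0 X0.0 Y0.0
G1 X18.0 Y0.0
G1 X18.0 Y17.3
G1 X0.0 Y17.3
G1 X0.0 Y0.0
; layer 3
G0 Z2.7
G0 X0.0 Y0.0
G1 X18.0 Y0.0
G1 X18.0 Y13.8
G1 X0.0 Y13.8
G1 X0.0 Y0.0
; layer 4
G0 Z3.5
G0 X0.0 Y0.0
G1 X18.0 Y0.0
G1 X18.0 Y10.4
G1 X0.0 Y10.4
G1 X0.0 Y0.0
; layer 5
G0 Z4.4
G0 X0.0 Y0.0
G1 X18.0 Y0.0
G1 X18.0 Y6.9
G1 X0.0 Y6.9
G1 X0.0 Y0.0
; layer 6
G0 Z5.3
G0 X0.0 Y0.0
G1 X18.0 Y0.0
G1 X18.0 Y3.5
G1 X0.0 Y3.5
G1 X0.0 Y0.0
M2 ; end

The solid is a wedge (ramp): 18 × 24.2 mm base, rising to 6.2 mm along the y=0 edge and sloping linearly to z=0 at y=24.2. Slicing at Δz = 0.9 mm — 7 equal slices spanning the solid's height, so layer i sits at z = i·h/7 — gives 6 non-empty perimeters. Each is a 4-segment closed polygon; G0 lifts to the layer z and rapids to the start vertex, then G1 traces the edges. The cross-section shrinks linearly with z (the slice at the apex is degenerate and omitted).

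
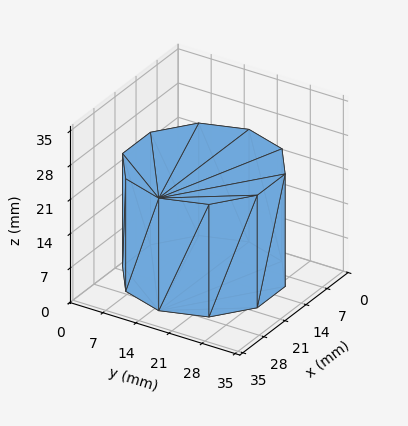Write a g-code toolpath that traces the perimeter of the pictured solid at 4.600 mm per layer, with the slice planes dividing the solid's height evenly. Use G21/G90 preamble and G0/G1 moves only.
Reading the render: the shape is a regular 10-sided prism (a cylinder approximated with 10 flat sides), circumscribed radius ≈ 15 mm, height ≈ 23 mm (dimensions read to the nearest mm from the axis ticks). For the g-code, the solid's height is divided into equal slices at the stated Δz and each level perimeter traced with G1 moves after a G0 lift.

; perimeter-only toolpath
G21 ; units = mm
G90 ; absolute positioning
G28 ; home
; layer 1
G0 Z4.600
G0 X30.000 Y15.000
G1 X27.135 Y23.817
G1 X19.635 Y29.266
G1 X10.365 Y29.266
G1 X2.865 Y23.817
G1 X0.000 Y15.000
G1 X2.865 Y6.183
G1 X10.365 Y0.734
G1 X19.635 Y0.734
G1 X27.135 Y6.183
G1 X30.000 Y15.000
; layer 2
G0 Z9.200
G0 X30.000 Y15.000
G1 X27.135 Y23.817
G1 X19.635 Y29.266
G1 X10.365 Y29.266
G1 X2.865 Y23.817
G1 X0.000 Y15.000
G1 X2.865 Y6.183
G1 X10.365 Y0.734
G1 X19.635 Y0.734
G1 X27.135 Y6.183
G1 X30.000 Y15.000
; layer 3
G0 Z13.800
G0 X30.000 Y15.000
G1 X27.135 Y23.817
G1 X19.635 Y29.266
G1 X10.365 Y29.266
G1 X2.865 Y23.817
G1 X0.000 Y15.000
G1 X2.865 Y6.183
G1 X10.365 Y0.734
G1 X19.635 Y0.734
G1 X27.135 Y6.183
G1 X30.000 Y15.000
; layer 4
G0 Z18.400
G0 X30.000 Y15.000
G1 X27.135 Y23.817
G1 X19.635 Y29.266
G1 X10.365 Y29.266
G1 X2.865 Y23.817
G1 X0.000 Y15.000
G1 X2.865 Y6.183
G1 X10.365 Y0.734
G1 X19.635 Y0.734
G1 X27.135 Y6.183
G1 X30.000 Y15.000
; layer 5
G0 Z23.000
G0 X30.000 Y15.000
G1 X27.135 Y23.817
G1 X19.635 Y29.266
G1 X10.365 Y29.266
G1 X2.865 Y23.817
G1 X0.000 Y15.000
G1 X2.865 Y6.183
G1 X10.365 Y0.734
G1 X19.635 Y0.734
G1 X27.135 Y6.183
G1 X30.000 Y15.000
M2 ; end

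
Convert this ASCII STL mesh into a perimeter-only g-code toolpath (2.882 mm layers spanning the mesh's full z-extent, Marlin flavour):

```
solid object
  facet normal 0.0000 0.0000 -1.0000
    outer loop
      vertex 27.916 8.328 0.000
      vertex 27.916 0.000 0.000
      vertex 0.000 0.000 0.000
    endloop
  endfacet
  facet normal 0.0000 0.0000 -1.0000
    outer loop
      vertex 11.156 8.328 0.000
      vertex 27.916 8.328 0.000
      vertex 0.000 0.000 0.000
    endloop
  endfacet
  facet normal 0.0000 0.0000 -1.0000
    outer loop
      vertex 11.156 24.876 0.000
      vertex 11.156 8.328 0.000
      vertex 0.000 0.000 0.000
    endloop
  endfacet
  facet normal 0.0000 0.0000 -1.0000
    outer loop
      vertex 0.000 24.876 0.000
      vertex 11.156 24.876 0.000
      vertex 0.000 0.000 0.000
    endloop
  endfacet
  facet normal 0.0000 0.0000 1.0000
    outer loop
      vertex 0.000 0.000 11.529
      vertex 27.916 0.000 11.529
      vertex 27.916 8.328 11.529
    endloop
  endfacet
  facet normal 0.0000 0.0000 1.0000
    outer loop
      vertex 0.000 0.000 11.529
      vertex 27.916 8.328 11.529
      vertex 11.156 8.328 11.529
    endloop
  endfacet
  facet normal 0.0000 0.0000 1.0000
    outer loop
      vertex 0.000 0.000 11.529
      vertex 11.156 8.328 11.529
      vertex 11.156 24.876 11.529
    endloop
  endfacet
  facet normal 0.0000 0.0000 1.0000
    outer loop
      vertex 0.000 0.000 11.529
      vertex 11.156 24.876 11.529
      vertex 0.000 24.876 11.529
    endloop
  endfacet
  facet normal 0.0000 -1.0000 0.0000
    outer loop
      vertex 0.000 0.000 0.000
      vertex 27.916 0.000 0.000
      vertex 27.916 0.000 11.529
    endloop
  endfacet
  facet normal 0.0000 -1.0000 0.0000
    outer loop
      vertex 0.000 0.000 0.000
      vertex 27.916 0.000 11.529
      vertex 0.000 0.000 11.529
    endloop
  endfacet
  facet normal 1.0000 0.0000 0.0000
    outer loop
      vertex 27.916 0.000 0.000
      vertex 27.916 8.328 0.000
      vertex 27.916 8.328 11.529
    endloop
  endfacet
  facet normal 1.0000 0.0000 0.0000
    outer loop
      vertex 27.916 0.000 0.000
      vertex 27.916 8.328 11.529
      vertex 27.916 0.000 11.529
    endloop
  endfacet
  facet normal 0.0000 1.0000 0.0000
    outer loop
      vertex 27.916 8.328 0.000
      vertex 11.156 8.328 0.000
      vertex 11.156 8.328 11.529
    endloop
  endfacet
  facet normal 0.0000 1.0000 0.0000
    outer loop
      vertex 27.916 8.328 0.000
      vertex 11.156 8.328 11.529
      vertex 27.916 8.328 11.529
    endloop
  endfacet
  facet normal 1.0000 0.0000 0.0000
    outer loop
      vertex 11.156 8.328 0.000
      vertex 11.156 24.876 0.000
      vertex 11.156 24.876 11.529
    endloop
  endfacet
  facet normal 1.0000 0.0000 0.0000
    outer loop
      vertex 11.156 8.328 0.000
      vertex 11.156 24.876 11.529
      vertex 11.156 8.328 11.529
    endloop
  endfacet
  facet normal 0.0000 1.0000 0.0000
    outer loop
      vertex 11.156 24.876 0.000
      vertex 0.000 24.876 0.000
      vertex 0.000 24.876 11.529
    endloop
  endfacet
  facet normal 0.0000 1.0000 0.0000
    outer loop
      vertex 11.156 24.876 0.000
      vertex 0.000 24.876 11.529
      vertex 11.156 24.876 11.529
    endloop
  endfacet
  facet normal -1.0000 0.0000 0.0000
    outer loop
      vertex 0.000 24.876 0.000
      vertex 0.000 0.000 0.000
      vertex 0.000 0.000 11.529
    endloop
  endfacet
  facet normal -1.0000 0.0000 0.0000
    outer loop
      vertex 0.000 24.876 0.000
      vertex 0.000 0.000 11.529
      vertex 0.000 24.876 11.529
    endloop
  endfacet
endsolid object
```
; perimeter-only toolpath
G21 ; units = mm
G90 ; absolute positioning
G28 ; home
; layer 1
G0 Z2.882
G0 X0.000 Y0.000
G1 X27.916 Y0.000
G1 X27.916 Y8.328
G1 X11.156 Y8.328
G1 X11.156 Y24.876
G1 X0.000 Y24.876
G1 X0.000 Y0.000
; layer 2
G0 Z5.764
G0 X0.000 Y0.000
G1 X27.916 Y0.000
G1 X27.916 Y8.328
G1 X11.156 Y8.328
G1 X11.156 Y24.876
G1 X0.000 Y24.876
G1 X0.000 Y0.000
; layer 3
G0 Z8.647
G0 X0.000 Y0.000
G1 X27.916 Y0.000
G1 X27.916 Y8.328
G1 X11.156 Y8.328
G1 X11.156 Y24.876
G1 X0.000 Y24.876
G1 X0.000 Y0.000
; layer 4
G0 Z11.529
G0 X0.000 Y0.000
G1 X27.916 Y0.000
G1 X27.916 Y8.328
G1 X11.156 Y8.328
G1 X11.156 Y24.876
G1 X0.000 Y24.876
G1 X0.000 Y0.000
M2 ; end

The solid is an L-shaped prism: outer 27.9 × 24.9 mm, arm thicknesses ≈ 8.33 mm (horizontal) and 11.2 mm (vertical), extruded 11.5 mm in z. Slicing at Δz = 2.882 mm — 4 equal slices spanning the solid's height, so layer i sits at z = i·h/4 — gives 4 non-empty perimeters. Each is a 6-segment closed polygon; G0 lifts to the layer z and rapids to the start vertex, then G1 traces the edges.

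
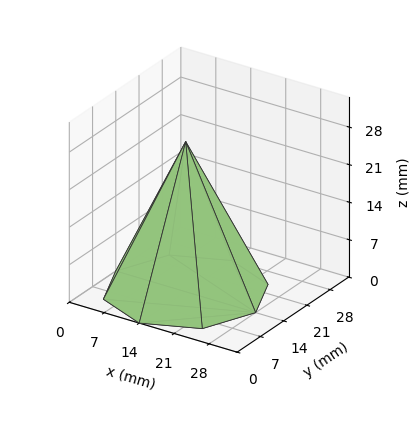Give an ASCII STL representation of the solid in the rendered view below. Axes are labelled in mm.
Reading the render: the shape is a regular 8-sided pyramid, base circumscribed radius ≈ 14 mm, apex at z ≈ 28 mm (dimensions read to the nearest mm from the axis ticks). For the STL, each face is triangulated and given an outward normal.

solid part
  facet normal 0.0000 0.0000 -1.0000
    outer loop
      vertex 14.000 28.000 0.000
      vertex 23.899 23.899 0.000
      vertex 28.000 14.000 0.000
    endloop
  endfacet
  facet normal 0.0000 0.0000 -1.0000
    outer loop
      vertex 4.101 23.899 0.000
      vertex 14.000 28.000 0.000
      vertex 28.000 14.000 0.000
    endloop
  endfacet
  facet normal 0.0000 0.0000 -1.0000
    outer loop
      vertex 0.000 14.000 0.000
      vertex 4.101 23.899 0.000
      vertex 28.000 14.000 0.000
    endloop
  endfacet
  facet normal 0.0000 0.0000 -1.0000
    outer loop
      vertex 4.101 4.101 0.000
      vertex 0.000 14.000 0.000
      vertex 28.000 14.000 0.000
    endloop
  endfacet
  facet normal 0.0000 0.0000 -1.0000
    outer loop
      vertex 14.000 0.000 0.000
      vertex 4.101 4.101 0.000
      vertex 28.000 14.000 0.000
    endloop
  endfacet
  facet normal 0.0000 0.0000 -1.0000
    outer loop
      vertex 23.899 4.101 0.000
      vertex 14.000 0.000 0.000
      vertex 28.000 14.000 0.000
    endloop
  endfacet
  facet normal 0.8387 0.3475 0.4193
    outer loop
      vertex 28.000 14.000 0.000
      vertex 23.899 23.899 0.000
      vertex 14.000 14.000 28.000
    endloop
  endfacet
  facet normal 0.3475 0.8387 0.4193
    outer loop
      vertex 23.899 23.899 0.000
      vertex 14.000 28.000 0.000
      vertex 14.000 14.000 28.000
    endloop
  endfacet
  facet normal -0.3475 0.8387 0.4193
    outer loop
      vertex 14.000 28.000 0.000
      vertex 4.101 23.899 0.000
      vertex 14.000 14.000 28.000
    endloop
  endfacet
  facet normal -0.8387 0.3475 0.4193
    outer loop
      vertex 4.101 23.899 0.000
      vertex 0.000 14.000 0.000
      vertex 14.000 14.000 28.000
    endloop
  endfacet
  facet normal -0.8387 -0.3475 0.4193
    outer loop
      vertex 0.000 14.000 0.000
      vertex 4.101 4.101 0.000
      vertex 14.000 14.000 28.000
    endloop
  endfacet
  facet normal -0.3475 -0.8387 0.4193
    outer loop
      vertex 4.101 4.101 0.000
      vertex 14.000 0.000 0.000
      vertex 14.000 14.000 28.000
    endloop
  endfacet
  facet normal 0.3475 -0.8387 0.4193
    outer loop
      vertex 14.000 0.000 0.000
      vertex 23.899 4.101 0.000
      vertex 14.000 14.000 28.000
    endloop
  endfacet
  facet normal 0.8387 -0.3475 0.4193
    outer loop
      vertex 23.899 4.101 0.000
      vertex 28.000 14.000 0.000
      vertex 14.000 14.000 28.000
    endloop
  endfacet
endsolid part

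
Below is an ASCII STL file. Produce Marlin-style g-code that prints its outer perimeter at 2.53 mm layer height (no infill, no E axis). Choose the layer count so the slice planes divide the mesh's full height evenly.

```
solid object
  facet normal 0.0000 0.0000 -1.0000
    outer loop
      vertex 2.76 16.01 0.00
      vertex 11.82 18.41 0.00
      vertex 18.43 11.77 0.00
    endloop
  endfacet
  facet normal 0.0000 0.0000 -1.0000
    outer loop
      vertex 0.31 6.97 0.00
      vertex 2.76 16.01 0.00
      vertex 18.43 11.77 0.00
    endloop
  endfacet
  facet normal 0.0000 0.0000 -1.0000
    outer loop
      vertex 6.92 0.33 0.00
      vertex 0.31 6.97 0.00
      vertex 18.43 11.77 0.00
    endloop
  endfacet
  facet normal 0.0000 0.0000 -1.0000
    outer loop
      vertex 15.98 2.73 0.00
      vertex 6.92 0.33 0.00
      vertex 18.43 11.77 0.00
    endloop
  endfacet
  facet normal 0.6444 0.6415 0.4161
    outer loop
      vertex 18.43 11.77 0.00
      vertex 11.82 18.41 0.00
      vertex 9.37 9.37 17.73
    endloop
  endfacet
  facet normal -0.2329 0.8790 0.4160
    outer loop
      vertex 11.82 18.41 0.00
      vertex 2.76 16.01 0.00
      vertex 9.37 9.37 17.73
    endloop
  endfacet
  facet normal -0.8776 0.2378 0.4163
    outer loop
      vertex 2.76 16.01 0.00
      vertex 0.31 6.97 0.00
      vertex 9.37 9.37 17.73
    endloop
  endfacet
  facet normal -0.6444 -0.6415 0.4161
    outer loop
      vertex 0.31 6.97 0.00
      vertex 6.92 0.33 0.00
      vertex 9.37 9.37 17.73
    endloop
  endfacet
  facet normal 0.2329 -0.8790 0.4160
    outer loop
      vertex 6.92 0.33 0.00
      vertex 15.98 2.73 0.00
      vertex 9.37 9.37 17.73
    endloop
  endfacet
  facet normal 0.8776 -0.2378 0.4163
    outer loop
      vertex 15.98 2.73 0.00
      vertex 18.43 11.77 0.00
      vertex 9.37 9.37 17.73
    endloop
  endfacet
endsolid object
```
; perimeter-only toolpath
G21 ; units = mm
G90 ; absolute positioning
G28 ; home
; layer 1
G0 Z2.53
G0 X17.14 Y11.43
G1 X11.47 Y17.12
G1 X3.70 Y15.06
G1 X1.60 Y7.31
G1 X7.27 Y1.62
G1 X15.04 Y3.68
G1 X17.14 Y11.43
; layer 2
G0 Z5.07
G0 X15.84 Y11.08
G1 X11.12 Y15.83
G1 X4.65 Y14.11
G1 X2.90 Y7.66
G1 X7.62 Y2.91
G1 X14.09 Y4.63
G1 X15.84 Y11.08
; layer 3
G0 Z7.60
G0 X14.55 Y10.74
G1 X10.77 Y14.54
G1 X5.59 Y13.16
G1 X4.19 Y8.00
G1 X7.97 Y4.20
G1 X13.15 Y5.58
G1 X14.55 Y10.74
; layer 4
G0 Z10.13
G0 X13.25 Y10.40
G1 X10.42 Y13.24
G1 X6.54 Y12.22
G1 X5.49 Y8.34
G1 X8.32 Y5.50
G1 X12.20 Y6.52
G1 X13.25 Y10.40
; layer 5
G0 Z12.66
G0 X11.96 Y10.06
G1 X10.07 Y11.95
G1 X7.48 Y11.27
G1 X6.78 Y8.68
G1 X8.67 Y6.79
G1 X11.26 Y7.47
G1 X11.96 Y10.06
; layer 6
G0 Z15.20
G0 X10.66 Y9.71
G1 X9.72 Y10.66
G1 X8.43 Y10.32
G1 X8.08 Y9.03
G1 X9.02 Y8.08
G1 X10.31 Y8.42
G1 X10.66 Y9.71
M2 ; end

The solid is a regular 6-sided pyramid, base circumscribed radius ≈ 9.37 mm, apex at z ≈ 17.7 mm. Slicing at Δz = 2.53 mm — 7 equal slices spanning the solid's height, so layer i sits at z = i·h/7 — gives 6 non-empty perimeters. Each is a 6-segment closed polygon; G0 lifts to the layer z and rapids to the start vertex, then G1 traces the edges. The cross-section shrinks linearly with z (the slice at the apex is degenerate and omitted).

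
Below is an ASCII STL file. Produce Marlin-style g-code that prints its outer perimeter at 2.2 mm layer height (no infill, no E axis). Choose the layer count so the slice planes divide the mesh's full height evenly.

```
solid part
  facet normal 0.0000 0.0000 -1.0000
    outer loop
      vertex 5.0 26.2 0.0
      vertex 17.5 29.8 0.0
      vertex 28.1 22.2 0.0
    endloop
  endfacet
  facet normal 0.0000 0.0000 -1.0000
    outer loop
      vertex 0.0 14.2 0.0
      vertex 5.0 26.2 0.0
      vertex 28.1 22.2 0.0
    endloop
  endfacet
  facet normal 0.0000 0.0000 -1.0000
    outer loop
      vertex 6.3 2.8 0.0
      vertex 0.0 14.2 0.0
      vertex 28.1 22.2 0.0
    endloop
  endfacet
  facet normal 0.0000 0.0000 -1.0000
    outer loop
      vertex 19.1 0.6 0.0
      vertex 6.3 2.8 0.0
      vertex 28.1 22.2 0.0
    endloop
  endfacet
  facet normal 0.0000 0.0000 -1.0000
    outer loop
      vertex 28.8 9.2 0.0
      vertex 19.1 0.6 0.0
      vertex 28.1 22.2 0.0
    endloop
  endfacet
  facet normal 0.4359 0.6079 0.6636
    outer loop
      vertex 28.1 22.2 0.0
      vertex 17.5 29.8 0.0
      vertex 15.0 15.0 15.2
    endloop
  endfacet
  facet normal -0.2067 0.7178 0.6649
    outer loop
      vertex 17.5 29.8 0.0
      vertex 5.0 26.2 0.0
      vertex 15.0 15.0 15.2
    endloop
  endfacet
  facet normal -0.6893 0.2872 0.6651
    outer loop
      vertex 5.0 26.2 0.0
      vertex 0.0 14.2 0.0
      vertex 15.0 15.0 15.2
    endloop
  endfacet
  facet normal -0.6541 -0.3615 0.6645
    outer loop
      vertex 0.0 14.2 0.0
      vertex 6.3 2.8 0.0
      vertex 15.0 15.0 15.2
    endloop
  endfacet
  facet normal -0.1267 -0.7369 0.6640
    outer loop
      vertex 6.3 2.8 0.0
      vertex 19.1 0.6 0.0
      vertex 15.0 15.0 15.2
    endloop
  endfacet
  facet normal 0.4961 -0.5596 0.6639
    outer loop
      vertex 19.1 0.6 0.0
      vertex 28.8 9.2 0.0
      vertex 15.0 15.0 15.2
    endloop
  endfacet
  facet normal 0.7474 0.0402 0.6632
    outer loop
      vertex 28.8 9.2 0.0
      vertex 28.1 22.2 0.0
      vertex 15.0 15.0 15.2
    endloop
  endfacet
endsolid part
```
; perimeter-only toolpath
G21 ; units = mm
G90 ; absolute positioning
G28 ; home
; layer 1
G0 Z2.2
G0 X26.2 Y21.2
G1 X17.1 Y27.7
G1 X6.4 Y24.6
G1 X2.1 Y14.3
G1 X7.5 Y4.5
G1 X18.5 Y2.7
G1 X26.8 Y10.0
G1 X26.2 Y21.2
; layer 2
G0 Z4.3
G0 X24.4 Y20.1
G1 X16.8 Y25.6
G1 X7.9 Y23.0
G1 X4.3 Y14.4
G1 X8.8 Y6.3
G1 X17.9 Y4.7
G1 X24.9 Y10.9
G1 X24.4 Y20.1
; layer 3
G0 Z6.5
G0 X22.5 Y19.1
G1 X16.4 Y23.5
G1 X9.3 Y21.4
G1 X6.4 Y14.5
G1 X10.0 Y8.0
G1 X17.3 Y6.8
G1 X22.9 Y11.7
G1 X22.5 Y19.1
; layer 4
G0 Z8.7
G0 X20.6 Y18.1
G1 X16.1 Y21.3
G1 X10.7 Y19.8
G1 X8.6 Y14.7
G1 X11.3 Y9.8
G1 X16.8 Y8.8
G1 X20.9 Y12.5
G1 X20.6 Y18.1
; layer 5
G0 Z10.9
G0 X18.7 Y17.1
G1 X15.7 Y19.2
G1 X12.1 Y18.2
G1 X10.7 Y14.8
G1 X12.5 Y11.5
G1 X16.2 Y10.9
G1 X18.9 Y13.3
G1 X18.7 Y17.1
; layer 6
G0 Z13.0
G0 X16.9 Y16.0
G1 X15.4 Y17.1
G1 X13.6 Y16.6
G1 X12.9 Y14.9
G1 X13.8 Y13.3
G1 X15.6 Y12.9
G1 X17.0 Y14.2
G1 X16.9 Y16.0
M2 ; end

The solid is a regular 7-sided pyramid, base circumscribed radius ≈ 15 mm, apex at z ≈ 15.2 mm. Slicing at Δz = 2.2 mm — 7 equal slices spanning the solid's height, so layer i sits at z = i·h/7 — gives 6 non-empty perimeters. Each is a 7-segment closed polygon; G0 lifts to the layer z and rapids to the start vertex, then G1 traces the edges. The cross-section shrinks linearly with z (the slice at the apex is degenerate and omitted).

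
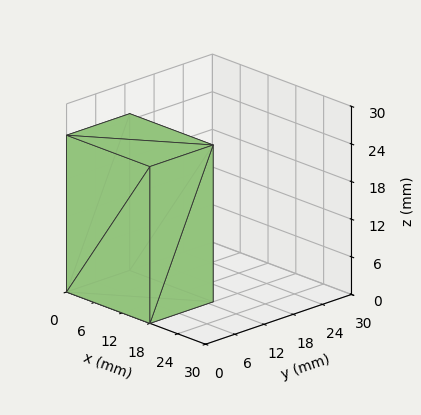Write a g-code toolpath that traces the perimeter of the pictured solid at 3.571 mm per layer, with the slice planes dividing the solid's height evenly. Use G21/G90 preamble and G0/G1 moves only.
Reading the render: the shape is a rectangular box, roughly 18 × 13 mm footprint and 25 mm tall (dimensions read to the nearest mm from the axis ticks). For the g-code, the solid's height is divided into equal slices at the stated Δz and each level perimeter traced with G1 moves after a G0 lift.

; perimeter-only toolpath
G21 ; units = mm
G90 ; absolute positioning
G28 ; home
; layer 1
G0 Z3.571
G0 X0.000 Y0.000
G1 X18.000 Y0.000
G1 X18.000 Y13.000
G1 X0.000 Y13.000
G1 X0.000 Y0.000
; layer 2
G0 Z7.143
G0 X0.000 Y0.000
G1 X18.000 Y0.000
G1 X18.000 Y13.000
G1 X0.000 Y13.000
G1 X0.000 Y0.000
; layer 3
G0 Z10.714
G0 X0.000 Y0.000
G1 X18.000 Y0.000
G1 X18.000 Y13.000
G1 X0.000 Y13.000
G1 X0.000 Y0.000
; layer 4
G0 Z14.286
G0 X0.000 Y0.000
G1 X18.000 Y0.000
G1 X18.000 Y13.000
G1 X0.000 Y13.000
G1 X0.000 Y0.000
; layer 5
G0 Z17.857
G0 X0.000 Y0.000
G1 X18.000 Y0.000
G1 X18.000 Y13.000
G1 X0.000 Y13.000
G1 X0.000 Y0.000
; layer 6
G0 Z21.429
G0 X0.000 Y0.000
G1 X18.000 Y0.000
G1 X18.000 Y13.000
G1 X0.000 Y13.000
G1 X0.000 Y0.000
; layer 7
G0 Z25.000
G0 X0.000 Y0.000
G1 X18.000 Y0.000
G1 X18.000 Y13.000
G1 X0.000 Y13.000
G1 X0.000 Y0.000
M2 ; end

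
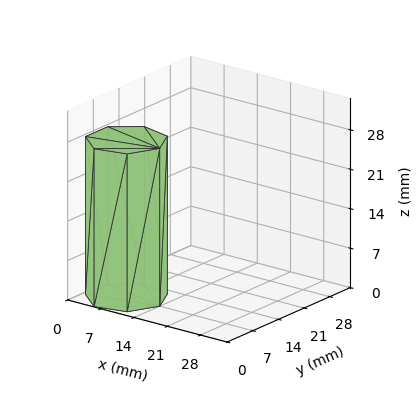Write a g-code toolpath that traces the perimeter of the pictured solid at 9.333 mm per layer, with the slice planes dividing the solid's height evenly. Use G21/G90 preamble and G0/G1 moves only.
Reading the render: the shape is a regular 7-sided prism (a cylinder approximated with 7 flat sides), circumscribed radius ≈ 7 mm, height ≈ 28 mm (dimensions read to the nearest mm from the axis ticks). For the g-code, the solid's height is divided into equal slices at the stated Δz and each level perimeter traced with G1 moves after a G0 lift.

; perimeter-only toolpath
G21 ; units = mm
G90 ; absolute positioning
G28 ; home
; layer 1
G0 Z9.333
G0 X14.000 Y7.000
G1 X11.364 Y12.473
G1 X5.442 Y13.824
G1 X0.693 Y10.037
G1 X0.693 Y3.963
G1 X5.442 Y0.176
G1 X11.364 Y1.527
G1 X14.000 Y7.000
; layer 2
G0 Z18.667
G0 X14.000 Y7.000
G1 X11.364 Y12.473
G1 X5.442 Y13.824
G1 X0.693 Y10.037
G1 X0.693 Y3.963
G1 X5.442 Y0.176
G1 X11.364 Y1.527
G1 X14.000 Y7.000
; layer 3
G0 Z28.000
G0 X14.000 Y7.000
G1 X11.364 Y12.473
G1 X5.442 Y13.824
G1 X0.693 Y10.037
G1 X0.693 Y3.963
G1 X5.442 Y0.176
G1 X11.364 Y1.527
G1 X14.000 Y7.000
M2 ; end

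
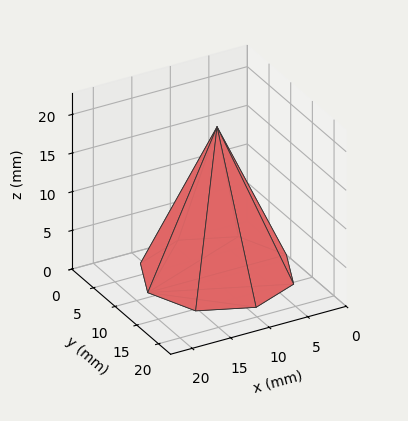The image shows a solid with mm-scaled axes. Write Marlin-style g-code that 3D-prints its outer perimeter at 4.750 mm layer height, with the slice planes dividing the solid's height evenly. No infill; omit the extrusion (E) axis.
Reading the render: the shape is a regular 8-sided pyramid, base circumscribed radius ≈ 9 mm, apex at z ≈ 19 mm (dimensions read to the nearest mm from the axis ticks). For the g-code, the solid's height is divided into equal slices at the stated Δz and each level perimeter traced with G1 moves after a G0 lift.

; perimeter-only toolpath
G21 ; units = mm
G90 ; absolute positioning
G28 ; home
; layer 1
G0 Z4.750
G0 X15.750 Y9.000
G1 X13.773 Y13.773
G1 X9.000 Y15.750
G1 X4.227 Y13.773
G1 X2.250 Y9.000
G1 X4.227 Y4.227
G1 X9.000 Y2.250
G1 X13.773 Y4.227
G1 X15.750 Y9.000
; layer 2
G0 Z9.500
G0 X13.500 Y9.000
G1 X12.182 Y12.182
G1 X9.000 Y13.500
G1 X5.818 Y12.182
G1 X4.500 Y9.000
G1 X5.818 Y5.818
G1 X9.000 Y4.500
G1 X12.182 Y5.818
G1 X13.500 Y9.000
; layer 3
G0 Z14.250
G0 X11.250 Y9.000
G1 X10.591 Y10.591
G1 X9.000 Y11.250
G1 X7.409 Y10.591
G1 X6.750 Y9.000
G1 X7.409 Y7.409
G1 X9.000 Y6.750
G1 X10.591 Y7.409
G1 X11.250 Y9.000
M2 ; end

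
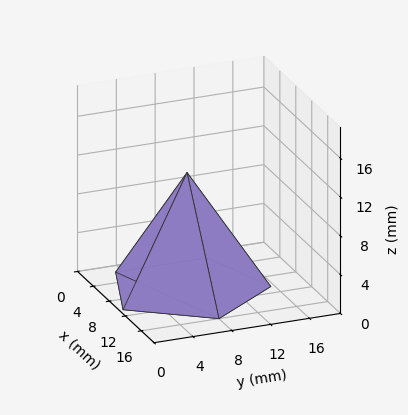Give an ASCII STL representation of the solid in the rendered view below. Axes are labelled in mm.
Reading the render: the shape is a regular 5-sided pyramid, base circumscribed radius ≈ 8 mm, apex at z ≈ 12 mm (dimensions read to the nearest mm from the axis ticks). For the STL, each face is triangulated and given an outward normal.

solid part
  facet normal 0.0000 0.0000 -1.0000
    outer loop
      vertex 1.53 12.70 0.00
      vertex 10.47 15.61 0.00
      vertex 16.00 8.00 0.00
    endloop
  endfacet
  facet normal 0.0000 0.0000 -1.0000
    outer loop
      vertex 1.53 3.30 0.00
      vertex 1.53 12.70 0.00
      vertex 16.00 8.00 0.00
    endloop
  endfacet
  facet normal 0.0000 0.0000 -1.0000
    outer loop
      vertex 10.47 0.39 0.00
      vertex 1.53 3.30 0.00
      vertex 16.00 8.00 0.00
    endloop
  endfacet
  facet normal 0.7120 0.5174 0.4747
    outer loop
      vertex 16.00 8.00 0.00
      vertex 10.47 15.61 0.00
      vertex 8.00 8.00 12.00
    endloop
  endfacet
  facet normal -0.2724 0.8369 0.4747
    outer loop
      vertex 10.47 15.61 0.00
      vertex 1.53 12.70 0.00
      vertex 8.00 8.00 12.00
    endloop
  endfacet
  facet normal -0.8802 0.0000 0.4746
    outer loop
      vertex 1.53 12.70 0.00
      vertex 1.53 3.30 0.00
      vertex 8.00 8.00 12.00
    endloop
  endfacet
  facet normal -0.2724 -0.8369 0.4747
    outer loop
      vertex 1.53 3.30 0.00
      vertex 10.47 0.39 0.00
      vertex 8.00 8.00 12.00
    endloop
  endfacet
  facet normal 0.7120 -0.5174 0.4747
    outer loop
      vertex 10.47 0.39 0.00
      vertex 16.00 8.00 0.00
      vertex 8.00 8.00 12.00
    endloop
  endfacet
endsolid part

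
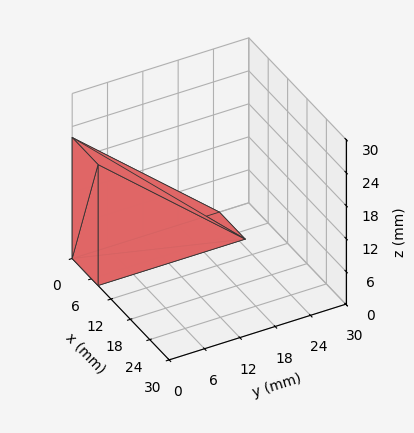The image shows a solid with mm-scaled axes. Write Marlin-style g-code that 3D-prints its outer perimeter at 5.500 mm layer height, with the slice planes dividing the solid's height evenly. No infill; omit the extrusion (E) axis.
Reading the render: the shape is a wedge (ramp): 8 × 25 mm base, rising to 22 mm along the y=0 edge and sloping linearly to z=0 at y=25 (dimensions read to the nearest mm from the axis ticks). For the g-code, the solid's height is divided into equal slices at the stated Δz and each level perimeter traced with G1 moves after a G0 lift.

; perimeter-only toolpath
G21 ; units = mm
G90 ; absolute positioning
G28 ; home
; layer 1
G0 Z5.500
G0 X0.000 Y0.000
G1 X8.000 Y0.000
G1 X8.000 Y18.750
G1 X0.000 Y18.750
G1 X0.000 Y0.000
; layer 2
G0 Z11.000
G0 X0.000 Y0.000
G1 X8.000 Y0.000
G1 X8.000 Y12.500
G1 X0.000 Y12.500
G1 X0.000 Y0.000
; layer 3
G0 Z16.500
G0 X0.000 Y0.000
G1 X8.000 Y0.000
G1 X8.000 Y6.250
G1 X0.000 Y6.250
G1 X0.000 Y0.000
M2 ; end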